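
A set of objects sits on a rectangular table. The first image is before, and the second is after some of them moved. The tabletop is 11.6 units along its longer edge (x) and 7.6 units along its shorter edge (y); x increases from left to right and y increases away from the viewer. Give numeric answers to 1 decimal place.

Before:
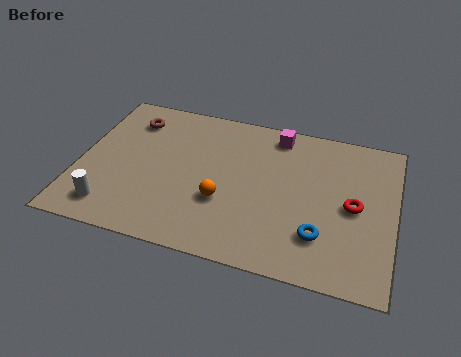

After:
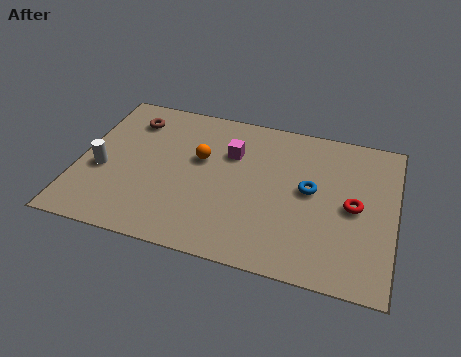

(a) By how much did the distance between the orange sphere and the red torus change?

+1.0

Before: roughly 4.8 units apart; after: 5.8. That's 1.0 units further apart.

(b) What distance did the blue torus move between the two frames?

2.2

From (9.0, 2.0) to (8.5, 4.1), the blue torus covered √(0.5² + 2.1²) ≈ 2.2 units.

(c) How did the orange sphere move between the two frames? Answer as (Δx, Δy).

(-1.0, 1.9)

The orange sphere was at about (5.4, 2.7) and moved to about (4.4, 4.6).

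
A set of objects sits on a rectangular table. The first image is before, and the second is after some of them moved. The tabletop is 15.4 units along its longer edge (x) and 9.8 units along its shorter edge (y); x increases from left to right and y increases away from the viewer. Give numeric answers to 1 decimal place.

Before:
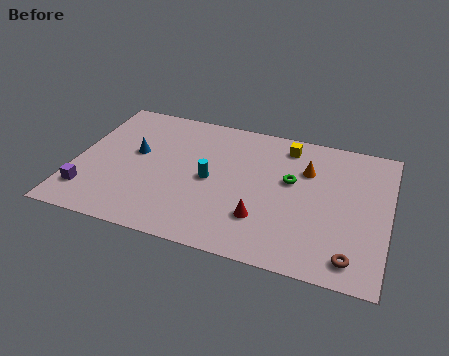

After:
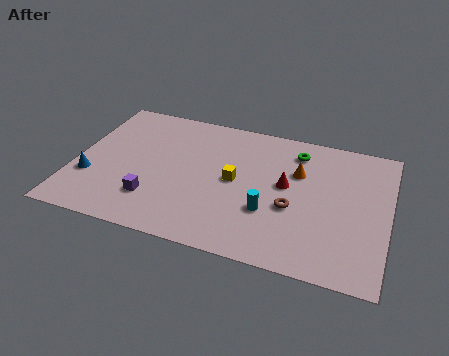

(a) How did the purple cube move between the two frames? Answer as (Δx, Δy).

(3.2, 0.4)

The purple cube started near (0.9, 2.1) and ended near (4.1, 2.5).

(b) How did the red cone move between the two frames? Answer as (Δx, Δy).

(1.0, 2.7)

From the two frames, the red cone sits at roughly (9.4, 2.7) before and (10.4, 5.4) after.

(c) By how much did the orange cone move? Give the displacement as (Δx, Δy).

(-0.4, -0.3)

The orange cone started near (11.3, 6.8) and ended near (10.9, 6.5).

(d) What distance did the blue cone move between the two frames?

3.1

From (2.9, 5.6) to (0.9, 3.2), the blue cone covered √(2.0² + 2.4²) ≈ 3.1 units.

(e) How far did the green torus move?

2.2

The green torus was near (10.6, 5.8) before and (10.7, 8.0) after, so it travelled √(0.1² + 2.2²) ≈ 2.2 units.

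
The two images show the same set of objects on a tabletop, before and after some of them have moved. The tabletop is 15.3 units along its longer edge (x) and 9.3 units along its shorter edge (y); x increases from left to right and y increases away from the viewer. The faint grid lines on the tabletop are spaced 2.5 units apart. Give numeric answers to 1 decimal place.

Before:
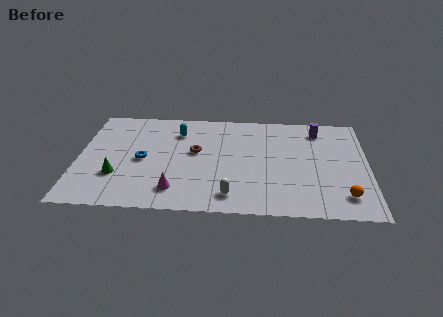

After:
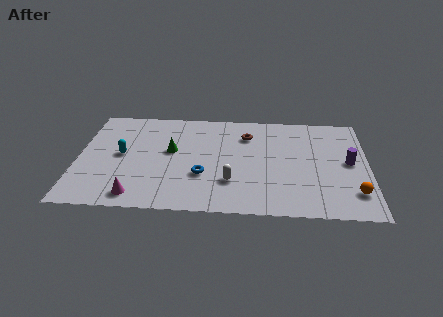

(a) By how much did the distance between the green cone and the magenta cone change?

+1.1

The distance was about 3.3 in the first image and 4.4 in the second, so they moved 1.1 units further apart.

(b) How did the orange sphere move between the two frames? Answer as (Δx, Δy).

(0.5, 0.3)

From the two frames, the orange sphere sits at roughly (14.0, 1.8) before and (14.5, 2.1) after.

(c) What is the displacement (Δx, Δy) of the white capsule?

(0.0, 1.2)

From the two frames, the white capsule sits at roughly (8.1, 1.5) before and (8.1, 2.7) after.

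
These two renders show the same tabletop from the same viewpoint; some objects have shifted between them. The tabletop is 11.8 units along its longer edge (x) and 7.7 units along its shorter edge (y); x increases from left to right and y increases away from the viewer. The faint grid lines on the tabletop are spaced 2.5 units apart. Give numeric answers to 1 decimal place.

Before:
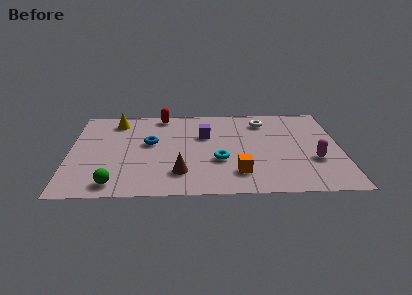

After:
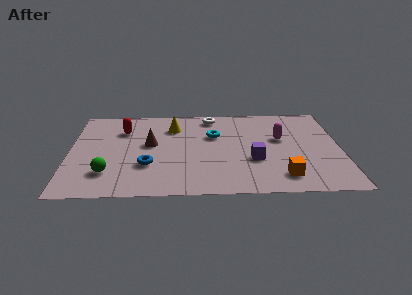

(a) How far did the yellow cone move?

2.6

The yellow cone moved from about (2.0, 6.4) to (4.5, 5.8), a distance of √(2.5² + 0.6²) ≈ 2.6.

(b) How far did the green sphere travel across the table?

0.9

The green sphere moved from about (2.0, 1.0) to (1.7, 1.9), a distance of √(0.3² + 0.9²) ≈ 0.9.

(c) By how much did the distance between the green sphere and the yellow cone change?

-0.6

Before: roughly 5.4 units apart; after: 4.8. That's 0.6 units closer together.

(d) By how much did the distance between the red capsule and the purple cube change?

+3.7

The distance was about 2.7 in the first image and 6.4 in the second, so they moved 3.7 units further apart.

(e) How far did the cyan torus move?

2.2

From (6.5, 2.8) to (6.3, 5.0), the cyan torus covered √(0.2² + 2.2²) ≈ 2.2 units.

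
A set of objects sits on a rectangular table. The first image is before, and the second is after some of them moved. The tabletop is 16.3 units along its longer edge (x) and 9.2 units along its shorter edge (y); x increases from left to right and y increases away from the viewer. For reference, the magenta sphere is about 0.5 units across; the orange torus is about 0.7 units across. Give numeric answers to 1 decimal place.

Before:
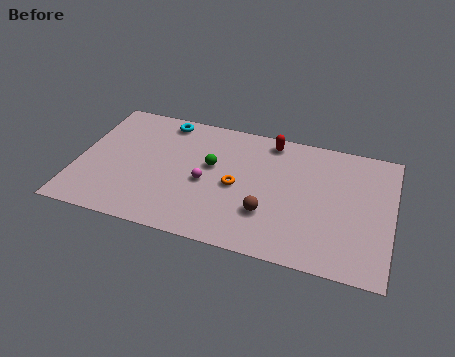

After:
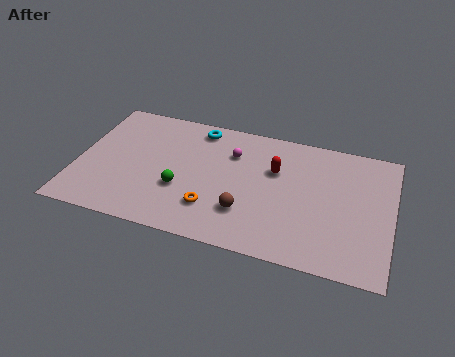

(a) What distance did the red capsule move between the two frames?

2.1

From (9.8, 8.1) to (10.2, 6.0), the red capsule covered √(0.4² + 2.1²) ≈ 2.1 units.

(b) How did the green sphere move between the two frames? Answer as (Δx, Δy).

(-1.4, -2.1)

The green sphere started near (6.9, 5.4) and ended near (5.5, 3.3).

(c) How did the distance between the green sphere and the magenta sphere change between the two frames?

+2.8

The distance was about 1.3 in the first image and 4.1 in the second, so they moved 2.8 units further apart.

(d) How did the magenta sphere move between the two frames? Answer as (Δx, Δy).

(1.2, 2.5)

The magenta sphere was at about (6.7, 4.1) and moved to about (7.9, 6.6).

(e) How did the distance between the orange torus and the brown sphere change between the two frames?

-0.6

Before: roughly 2.3 units apart; after: 1.7. That's 0.6 units closer together.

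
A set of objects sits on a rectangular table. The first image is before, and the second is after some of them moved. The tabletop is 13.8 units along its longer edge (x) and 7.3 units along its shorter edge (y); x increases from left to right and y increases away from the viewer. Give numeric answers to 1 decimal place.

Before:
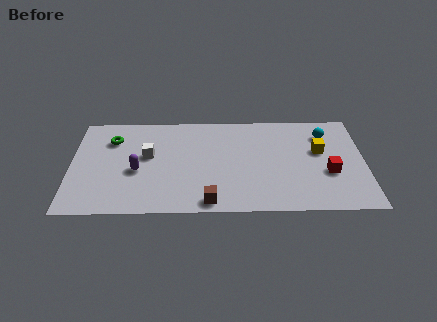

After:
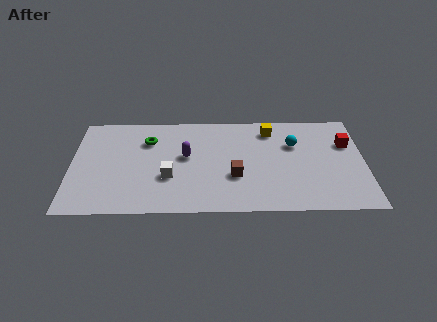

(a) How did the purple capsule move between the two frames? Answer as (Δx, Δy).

(2.3, 1.0)

The purple capsule was at about (3.1, 3.1) and moved to about (5.4, 4.1).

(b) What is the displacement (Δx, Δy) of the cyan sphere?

(-1.5, -0.7)

The cyan sphere started near (12.0, 5.6) and ended near (10.5, 4.9).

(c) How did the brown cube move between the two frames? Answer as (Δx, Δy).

(1.2, 1.8)

The brown cube started near (6.5, 0.8) and ended near (7.7, 2.6).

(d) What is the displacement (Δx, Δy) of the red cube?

(0.9, 2.1)

The red cube started near (12.1, 2.8) and ended near (13.0, 4.9).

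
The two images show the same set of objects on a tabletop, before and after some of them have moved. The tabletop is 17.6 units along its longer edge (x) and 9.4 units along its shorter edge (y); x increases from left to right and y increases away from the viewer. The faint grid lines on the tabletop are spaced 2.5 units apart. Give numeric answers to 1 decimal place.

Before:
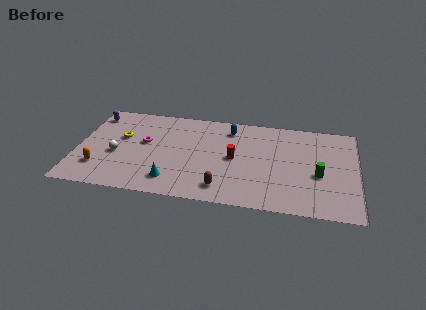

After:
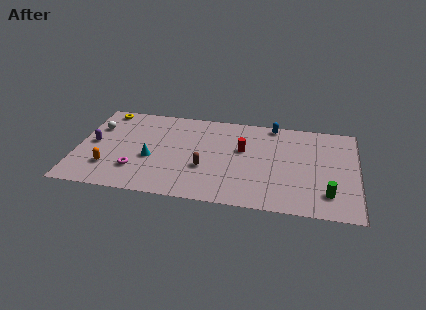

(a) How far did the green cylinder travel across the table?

1.9

The green cylinder was near (15.2, 3.9) before and (15.8, 2.1) after, so it travelled √(0.6² + 1.8²) ≈ 1.9 units.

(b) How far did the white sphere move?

3.0

The white sphere moved from about (2.5, 3.9) to (1.1, 6.5), a distance of √(1.4² + 2.6²) ≈ 3.0.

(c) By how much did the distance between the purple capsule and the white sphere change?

-2.6

The distance was about 4.3 in the first image and 1.7 in the second, so they moved 2.6 units closer together.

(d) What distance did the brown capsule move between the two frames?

2.2

The brown capsule was near (9.3, 1.6) before and (8.1, 3.4) after, so it travelled √(1.2² + 1.8²) ≈ 2.2 units.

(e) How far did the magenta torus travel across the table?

2.9

The magenta torus was near (4.2, 5.4) before and (3.8, 2.5) after, so it travelled √(0.4² + 2.9²) ≈ 2.9 units.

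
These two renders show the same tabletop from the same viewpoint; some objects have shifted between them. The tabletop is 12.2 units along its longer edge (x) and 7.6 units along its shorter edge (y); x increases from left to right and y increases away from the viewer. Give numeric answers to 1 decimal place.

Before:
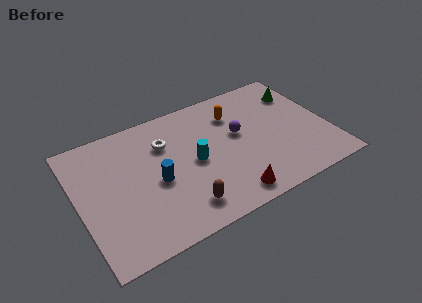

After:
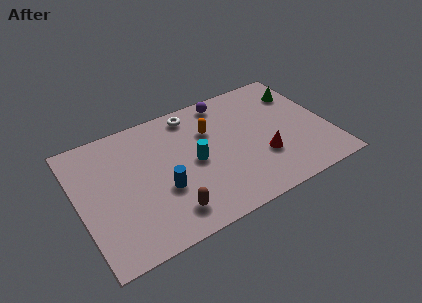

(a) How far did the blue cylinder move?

0.6

From (3.7, 3.4) to (3.9, 2.8), the blue cylinder covered √(0.2² + 0.6²) ≈ 0.6 units.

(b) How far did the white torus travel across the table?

1.9

The white torus was near (4.4, 5.4) before and (5.9, 6.6) after, so it travelled √(1.5² + 1.2²) ≈ 1.9 units.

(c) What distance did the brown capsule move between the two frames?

0.7

The brown capsule moved from about (4.7, 1.4) to (4.0, 1.4), a distance of √(0.7² + 0.0²) ≈ 0.7.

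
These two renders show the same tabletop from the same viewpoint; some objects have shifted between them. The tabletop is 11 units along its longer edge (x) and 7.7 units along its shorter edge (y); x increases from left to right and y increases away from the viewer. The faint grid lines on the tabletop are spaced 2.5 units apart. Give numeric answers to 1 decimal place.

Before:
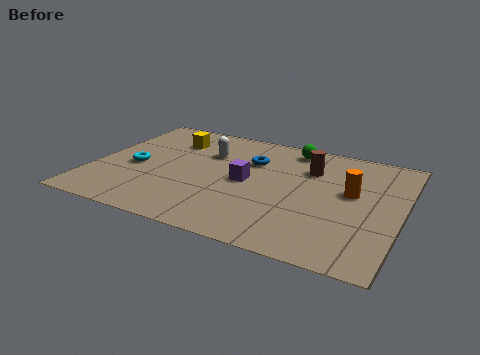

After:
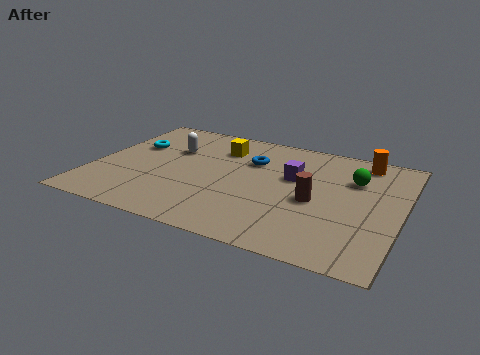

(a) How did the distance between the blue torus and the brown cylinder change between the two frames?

+1.0

The distance was about 2.1 in the first image and 3.1 in the second, so they moved 1.0 units further apart.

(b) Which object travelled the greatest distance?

the green sphere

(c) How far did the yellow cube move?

1.8

From (2.5, 5.8) to (4.3, 5.8), the yellow cube covered √(1.8² + 0.0²) ≈ 1.8 units.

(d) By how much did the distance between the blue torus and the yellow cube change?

-1.7

Before: roughly 3.0 units apart; after: 1.3. That's 1.7 units closer together.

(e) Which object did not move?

the blue torus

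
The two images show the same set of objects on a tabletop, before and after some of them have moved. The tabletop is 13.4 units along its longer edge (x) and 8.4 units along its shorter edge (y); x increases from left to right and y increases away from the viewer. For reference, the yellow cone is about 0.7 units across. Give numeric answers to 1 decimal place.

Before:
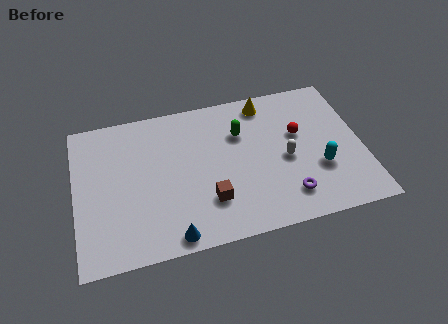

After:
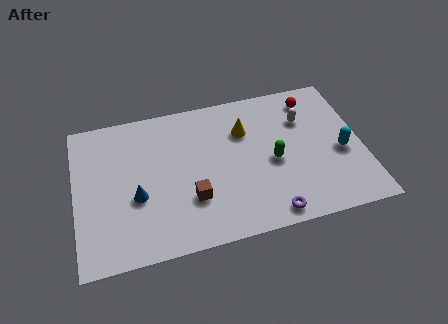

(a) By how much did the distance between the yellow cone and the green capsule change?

+0.4

The distance was about 2.0 in the first image and 2.4 in the second, so they moved 0.4 units further apart.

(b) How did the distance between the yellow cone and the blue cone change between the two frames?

-2.3

The distance was about 8.1 in the first image and 5.8 in the second, so they moved 2.3 units closer together.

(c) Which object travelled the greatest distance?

the blue cone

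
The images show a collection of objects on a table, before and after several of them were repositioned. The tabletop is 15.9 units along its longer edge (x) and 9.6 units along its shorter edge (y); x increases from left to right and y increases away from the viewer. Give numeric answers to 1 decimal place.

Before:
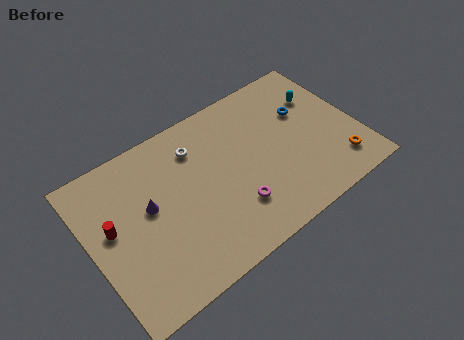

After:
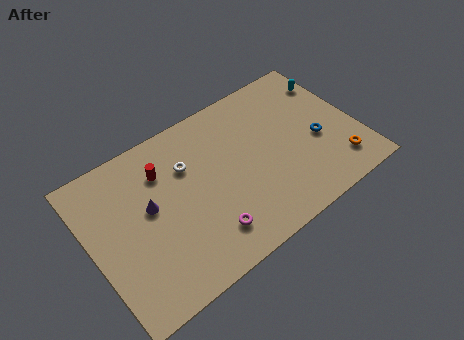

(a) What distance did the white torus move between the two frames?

1.1

The white torus moved from about (6.7, 7.4) to (6.0, 6.6), a distance of √(0.7² + 0.8²) ≈ 1.1.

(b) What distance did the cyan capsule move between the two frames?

1.1

The cyan capsule moved from about (14.2, 6.7) to (15.1, 7.4), a distance of √(0.9² + 0.7²) ≈ 1.1.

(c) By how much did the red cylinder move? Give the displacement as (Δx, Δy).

(3.3, 1.7)

From the two frames, the red cylinder sits at roughly (1.3, 5.4) before and (4.6, 7.1) after.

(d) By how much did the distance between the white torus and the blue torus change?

+1.4

The distance was about 6.5 in the first image and 7.9 in the second, so they moved 1.4 units further apart.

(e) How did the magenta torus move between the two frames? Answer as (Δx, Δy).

(-1.8, -0.6)

From the two frames, the magenta torus sits at roughly (8.1, 2.6) before and (6.3, 2.0) after.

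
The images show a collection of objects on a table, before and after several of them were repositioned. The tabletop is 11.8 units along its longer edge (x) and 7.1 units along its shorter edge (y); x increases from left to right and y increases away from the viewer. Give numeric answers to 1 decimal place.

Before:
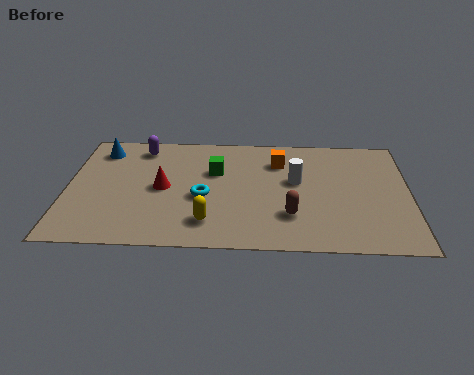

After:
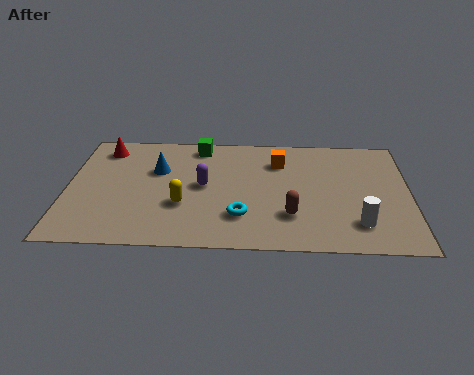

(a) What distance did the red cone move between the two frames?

3.2

The red cone moved from about (3.3, 3.5) to (1.2, 5.9), a distance of √(2.1² + 2.4²) ≈ 3.2.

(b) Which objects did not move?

the orange cube and the brown capsule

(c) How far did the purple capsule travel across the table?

3.2

The purple capsule was near (2.5, 6.0) before and (4.7, 3.7) after, so it travelled √(2.2² + 2.3²) ≈ 3.2 units.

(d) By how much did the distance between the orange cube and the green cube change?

+0.6

They were about 2.3 units apart before and 2.9 after — 0.6 units further apart.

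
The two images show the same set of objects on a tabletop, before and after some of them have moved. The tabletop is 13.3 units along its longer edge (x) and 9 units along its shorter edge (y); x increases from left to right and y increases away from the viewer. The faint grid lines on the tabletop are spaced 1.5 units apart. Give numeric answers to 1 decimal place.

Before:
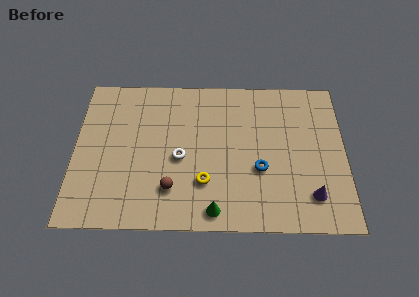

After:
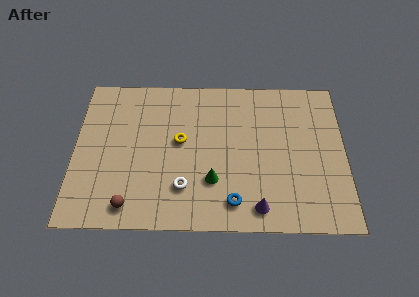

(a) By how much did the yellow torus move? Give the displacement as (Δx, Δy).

(-1.2, 2.4)

The yellow torus was at about (6.4, 2.6) and moved to about (5.2, 5.0).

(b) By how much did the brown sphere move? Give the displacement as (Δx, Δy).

(-2.0, -1.0)

The brown sphere was at about (4.8, 2.2) and moved to about (2.8, 1.2).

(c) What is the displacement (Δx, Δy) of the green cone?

(-0.1, 1.7)

From the two frames, the green cone sits at roughly (6.9, 1.0) before and (6.8, 2.7) after.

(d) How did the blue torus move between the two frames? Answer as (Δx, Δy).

(-1.3, -1.9)

The blue torus started near (9.1, 3.4) and ended near (7.8, 1.5).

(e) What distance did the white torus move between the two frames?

1.7

The white torus was near (5.2, 4.0) before and (5.4, 2.3) after, so it travelled √(0.2² + 1.7²) ≈ 1.7 units.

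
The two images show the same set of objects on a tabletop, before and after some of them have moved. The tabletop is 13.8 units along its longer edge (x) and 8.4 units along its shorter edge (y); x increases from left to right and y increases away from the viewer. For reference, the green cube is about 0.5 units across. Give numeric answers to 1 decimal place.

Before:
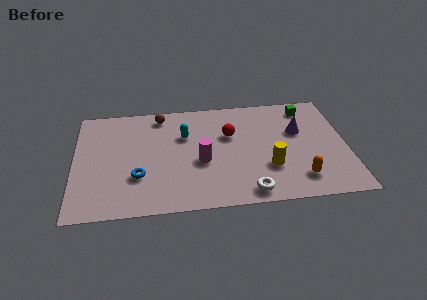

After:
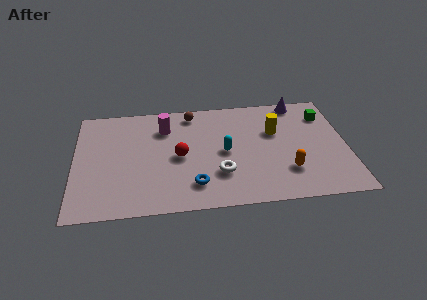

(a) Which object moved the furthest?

the magenta cylinder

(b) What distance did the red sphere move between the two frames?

3.0

The red sphere moved from about (7.9, 5.4) to (5.3, 4.0), a distance of √(2.6² + 1.4²) ≈ 3.0.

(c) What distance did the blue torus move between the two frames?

2.9

The blue torus was near (3.2, 2.7) before and (6.0, 1.8) after, so it travelled √(2.8² + 0.9²) ≈ 2.9 units.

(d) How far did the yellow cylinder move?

2.7

The yellow cylinder moved from about (9.8, 2.7) to (10.2, 5.4), a distance of √(0.4² + 2.7²) ≈ 2.7.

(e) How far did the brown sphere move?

1.6

The brown sphere moved from about (4.4, 7.3) to (6.0, 7.3), a distance of √(1.6² + 0.0²) ≈ 1.6.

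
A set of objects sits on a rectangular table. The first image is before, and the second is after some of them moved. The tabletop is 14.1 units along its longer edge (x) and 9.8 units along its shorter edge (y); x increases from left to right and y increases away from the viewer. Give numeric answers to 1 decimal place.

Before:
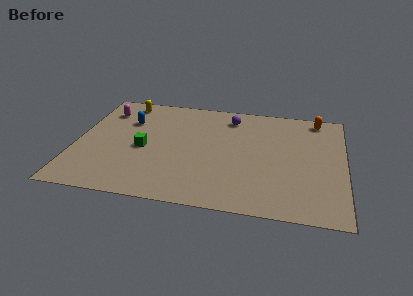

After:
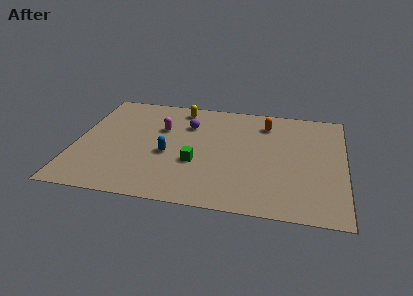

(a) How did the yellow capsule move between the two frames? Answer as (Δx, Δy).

(3.0, -0.1)

From the two frames, the yellow capsule sits at roughly (2.3, 8.6) before and (5.3, 8.5) after.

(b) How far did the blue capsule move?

3.5

The blue capsule moved from about (2.6, 6.8) to (4.9, 4.1), a distance of √(2.3² + 2.7²) ≈ 3.5.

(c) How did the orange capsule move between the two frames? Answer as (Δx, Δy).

(-2.7, -0.9)

The orange capsule was at about (12.6, 8.7) and moved to about (9.9, 7.8).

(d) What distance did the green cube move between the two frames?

2.9

The green cube was near (3.6, 4.4) before and (6.4, 3.6) after, so it travelled √(2.8² + 0.8²) ≈ 2.9 units.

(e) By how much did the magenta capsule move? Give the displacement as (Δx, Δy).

(3.1, -1.2)

The magenta capsule was at about (1.3, 7.6) and moved to about (4.4, 6.4).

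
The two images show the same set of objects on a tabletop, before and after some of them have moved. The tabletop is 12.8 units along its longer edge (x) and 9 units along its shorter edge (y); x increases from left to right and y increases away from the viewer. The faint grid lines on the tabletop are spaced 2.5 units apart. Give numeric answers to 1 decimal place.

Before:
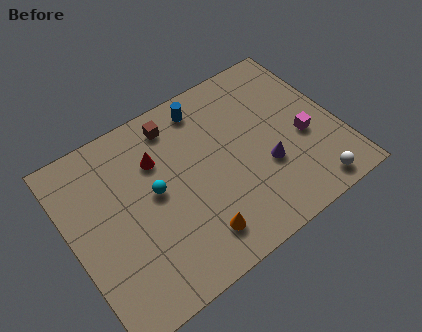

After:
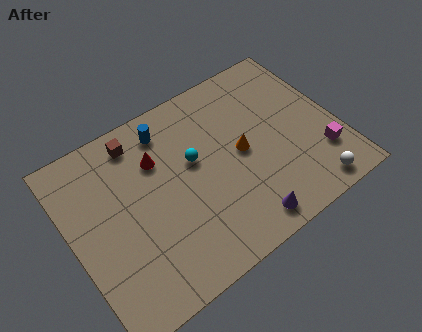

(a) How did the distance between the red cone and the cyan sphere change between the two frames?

+0.3

The distance was about 1.6 in the first image and 1.9 in the second, so they moved 0.3 units further apart.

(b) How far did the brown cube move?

1.8

From (5.5, 7.6) to (3.7, 7.7), the brown cube covered √(1.8² + 0.1²) ≈ 1.8 units.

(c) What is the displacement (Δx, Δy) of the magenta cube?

(0.6, -1.3)

From the two frames, the magenta cube sits at roughly (11.1, 3.7) before and (11.7, 2.4) after.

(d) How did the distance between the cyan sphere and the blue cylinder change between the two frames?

-1.8

Before: roughly 4.2 units apart; after: 2.4. That's 1.8 units closer together.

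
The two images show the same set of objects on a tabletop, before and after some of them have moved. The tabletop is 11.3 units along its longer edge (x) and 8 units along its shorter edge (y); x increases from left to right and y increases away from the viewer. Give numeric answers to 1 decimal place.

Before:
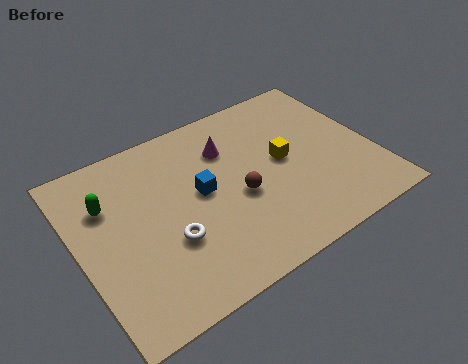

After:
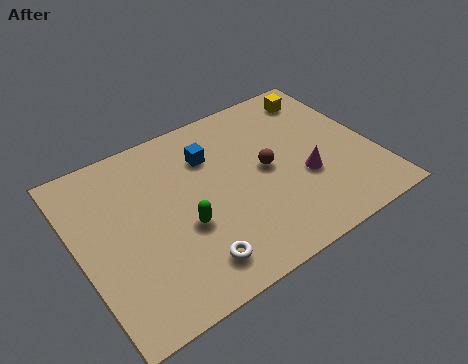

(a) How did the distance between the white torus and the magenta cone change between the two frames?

+0.9

They were about 4.1 units apart before and 5.0 after — 0.9 units further apart.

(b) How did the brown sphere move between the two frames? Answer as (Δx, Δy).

(1.2, 0.7)

The brown sphere was at about (6.0, 3.4) and moved to about (7.2, 4.1).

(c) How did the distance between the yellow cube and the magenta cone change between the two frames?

+1.5

They were about 2.5 units apart before and 4.0 after — 1.5 units further apart.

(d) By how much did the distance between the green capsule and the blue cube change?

-0.5

They were about 3.6 units apart before and 3.1 after — 0.5 units closer together.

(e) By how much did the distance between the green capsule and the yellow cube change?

+0.4

The distance was about 6.7 in the first image and 7.1 in the second, so they moved 0.4 units further apart.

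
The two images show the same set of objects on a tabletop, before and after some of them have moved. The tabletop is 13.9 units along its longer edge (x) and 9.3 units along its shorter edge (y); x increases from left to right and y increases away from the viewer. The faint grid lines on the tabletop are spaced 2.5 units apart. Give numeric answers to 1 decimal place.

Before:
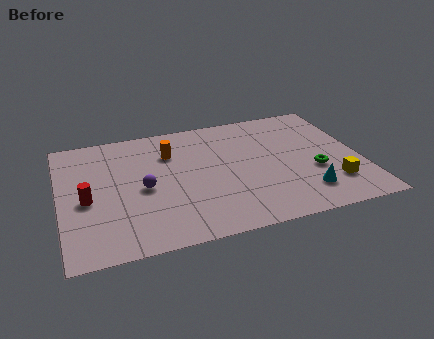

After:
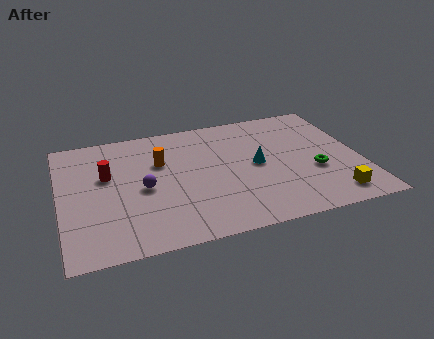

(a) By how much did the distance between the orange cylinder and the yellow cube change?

+0.5

Before: roughly 8.4 units apart; after: 8.9. That's 0.5 units further apart.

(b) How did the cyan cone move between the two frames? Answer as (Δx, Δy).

(-2.0, 2.7)

The cyan cone started near (11.1, 2.0) and ended near (9.1, 4.7).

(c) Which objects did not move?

the green torus and the purple sphere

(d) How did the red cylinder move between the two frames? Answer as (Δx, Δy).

(1.0, 1.6)

The red cylinder was at about (1.2, 4.1) and moved to about (2.2, 5.7).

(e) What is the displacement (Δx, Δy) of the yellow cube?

(-0.1, -0.9)

The yellow cube started near (12.4, 2.3) and ended near (12.3, 1.4).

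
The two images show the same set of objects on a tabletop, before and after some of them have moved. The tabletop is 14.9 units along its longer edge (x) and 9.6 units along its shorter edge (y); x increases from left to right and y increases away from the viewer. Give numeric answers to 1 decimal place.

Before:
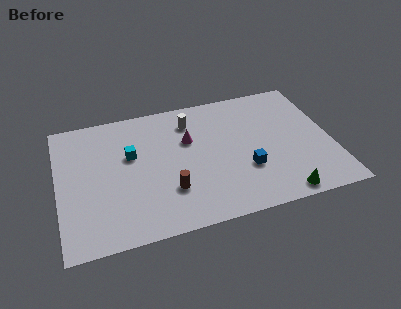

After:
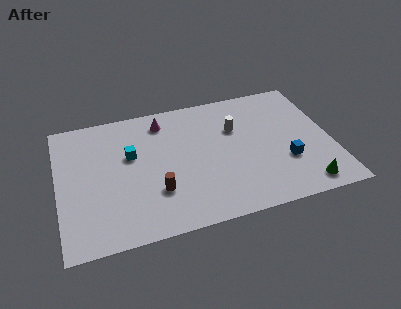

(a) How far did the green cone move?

1.3

From (11.8, 0.9) to (13.1, 1.2), the green cone covered √(1.3² + 0.3²) ≈ 1.3 units.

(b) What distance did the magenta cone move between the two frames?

2.2

The magenta cone was near (7.2, 6.2) before and (5.9, 8.0) after, so it travelled √(1.3² + 1.8²) ≈ 2.2 units.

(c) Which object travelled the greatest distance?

the white cylinder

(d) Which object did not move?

the cyan cube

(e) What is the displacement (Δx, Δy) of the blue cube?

(2.2, 0.0)

The blue cube was at about (10.1, 3.2) and moved to about (12.3, 3.2).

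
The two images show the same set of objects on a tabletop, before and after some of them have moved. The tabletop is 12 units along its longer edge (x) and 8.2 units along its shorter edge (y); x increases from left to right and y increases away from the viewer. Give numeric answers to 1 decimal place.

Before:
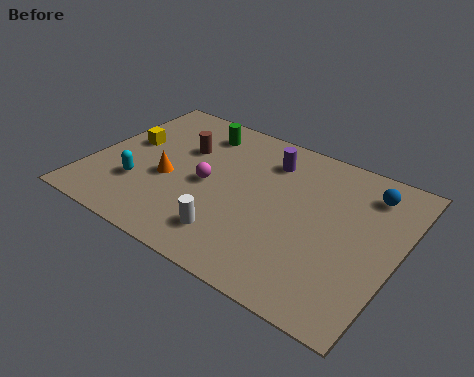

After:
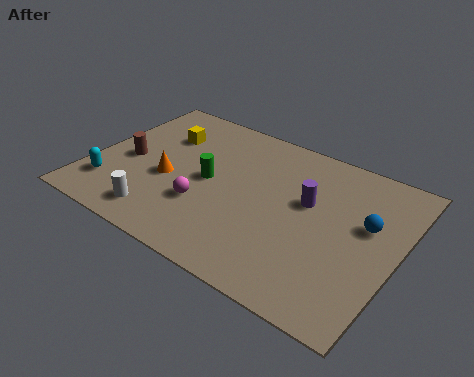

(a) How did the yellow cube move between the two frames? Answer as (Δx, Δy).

(1.2, 1.1)

The yellow cube was at about (1.2, 4.7) and moved to about (2.4, 5.8).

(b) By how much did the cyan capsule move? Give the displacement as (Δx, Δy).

(-1.1, -0.6)

From the two frames, the cyan capsule sits at roughly (2.1, 2.5) before and (1.0, 1.9) after.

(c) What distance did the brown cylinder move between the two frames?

2.5

From (3.3, 5.4) to (1.4, 3.7), the brown cylinder covered √(1.9² + 1.7²) ≈ 2.5 units.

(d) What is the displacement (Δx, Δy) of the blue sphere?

(0.2, -1.7)

The blue sphere was at about (10.5, 6.6) and moved to about (10.7, 4.9).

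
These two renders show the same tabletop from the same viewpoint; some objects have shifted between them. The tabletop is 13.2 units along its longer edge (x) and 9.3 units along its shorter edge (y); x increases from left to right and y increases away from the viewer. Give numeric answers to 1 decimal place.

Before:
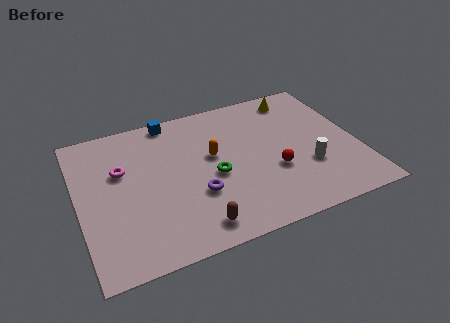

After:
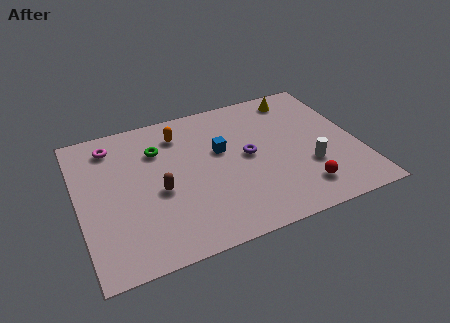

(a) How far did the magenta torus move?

1.8

The magenta torus was near (2.1, 5.9) before and (1.8, 7.7) after, so it travelled √(0.3² + 1.8²) ≈ 1.8 units.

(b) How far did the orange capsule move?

2.4

The orange capsule was near (6.4, 5.4) before and (5.0, 7.4) after, so it travelled √(1.4² + 2.0²) ≈ 2.4 units.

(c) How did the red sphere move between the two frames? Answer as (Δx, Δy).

(1.1, -1.6)

The red sphere was at about (9.1, 3.4) and moved to about (10.2, 1.8).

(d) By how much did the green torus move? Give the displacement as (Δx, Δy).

(-2.4, 2.6)

From the two frames, the green torus sits at roughly (6.3, 4.1) before and (3.9, 6.7) after.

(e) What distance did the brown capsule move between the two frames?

3.0

The brown capsule moved from about (5.1, 1.3) to (3.7, 4.0), a distance of √(1.4² + 2.7²) ≈ 3.0.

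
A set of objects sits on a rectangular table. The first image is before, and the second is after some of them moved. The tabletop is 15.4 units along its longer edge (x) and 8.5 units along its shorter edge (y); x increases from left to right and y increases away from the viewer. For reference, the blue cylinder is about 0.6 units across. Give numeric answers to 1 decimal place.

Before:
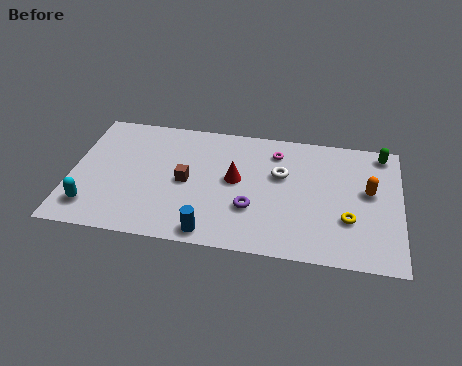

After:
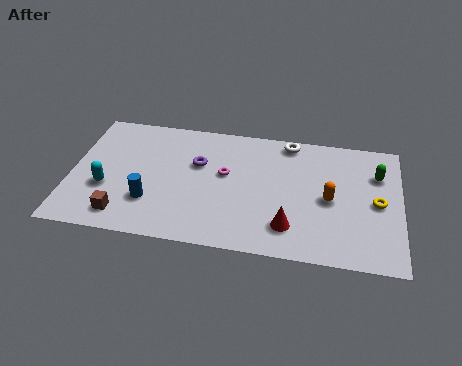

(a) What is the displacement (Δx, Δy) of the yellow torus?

(1.3, 1.3)

The yellow torus started near (13.0, 2.8) and ended near (14.3, 4.1).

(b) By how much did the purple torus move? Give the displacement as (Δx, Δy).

(-2.6, 2.6)

The purple torus was at about (8.5, 2.8) and moved to about (5.9, 5.4).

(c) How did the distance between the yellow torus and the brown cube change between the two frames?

+4.3

Before: roughly 7.7 units apart; after: 12.0. That's 4.3 units further apart.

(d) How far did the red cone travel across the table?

3.7

The red cone moved from about (7.7, 4.6) to (10.3, 1.9), a distance of √(2.6² + 2.7²) ≈ 3.7.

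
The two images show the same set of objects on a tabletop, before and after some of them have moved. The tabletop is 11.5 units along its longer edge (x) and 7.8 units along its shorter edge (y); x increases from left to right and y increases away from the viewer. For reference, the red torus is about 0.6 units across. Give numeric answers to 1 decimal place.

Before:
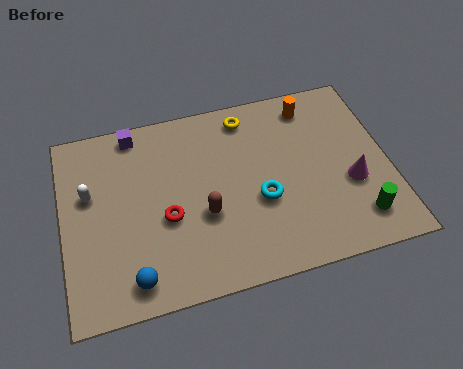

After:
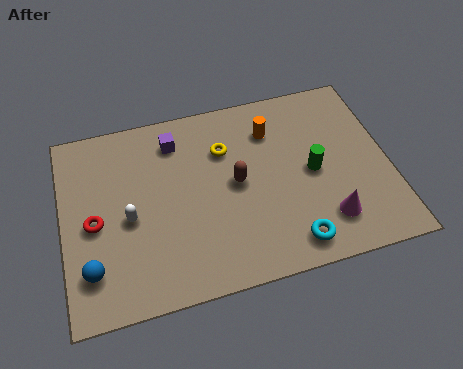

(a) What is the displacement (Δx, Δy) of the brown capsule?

(1.2, 1.0)

The brown capsule started near (4.9, 3.0) and ended near (6.1, 4.0).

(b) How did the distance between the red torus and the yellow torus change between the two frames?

+0.4

The distance was about 4.7 in the first image and 5.1 in the second, so they moved 0.4 units further apart.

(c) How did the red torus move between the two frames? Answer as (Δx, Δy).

(-2.5, 0.4)

The red torus started near (3.6, 3.2) and ended near (1.1, 3.6).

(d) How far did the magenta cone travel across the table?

1.6

The magenta cone moved from about (10.1, 3.0) to (9.1, 1.7), a distance of √(1.0² + 1.3²) ≈ 1.6.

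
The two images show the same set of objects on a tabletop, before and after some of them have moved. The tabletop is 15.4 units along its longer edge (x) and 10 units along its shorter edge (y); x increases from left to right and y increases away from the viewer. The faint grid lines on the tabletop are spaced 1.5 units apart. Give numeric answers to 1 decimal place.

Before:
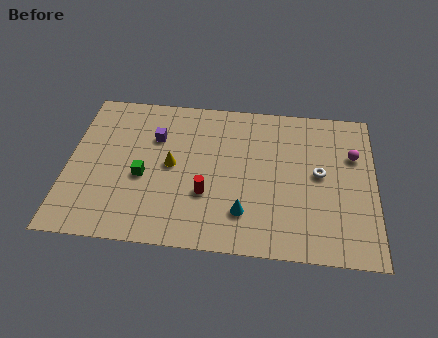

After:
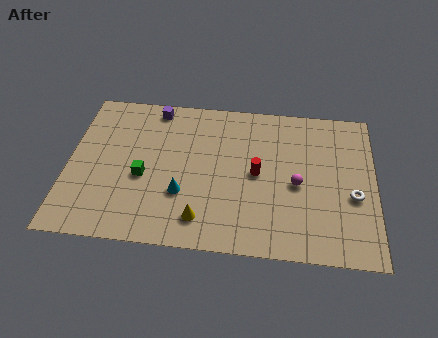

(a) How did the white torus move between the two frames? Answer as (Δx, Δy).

(1.7, -1.3)

The white torus started near (12.6, 5.3) and ended near (14.3, 4.0).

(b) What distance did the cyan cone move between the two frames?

3.2

From (8.9, 2.4) to (5.8, 3.3), the cyan cone covered √(3.1² + 0.9²) ≈ 3.2 units.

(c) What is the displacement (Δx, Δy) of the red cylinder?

(2.5, 1.6)

The red cylinder started near (7.0, 3.4) and ended near (9.5, 5.0).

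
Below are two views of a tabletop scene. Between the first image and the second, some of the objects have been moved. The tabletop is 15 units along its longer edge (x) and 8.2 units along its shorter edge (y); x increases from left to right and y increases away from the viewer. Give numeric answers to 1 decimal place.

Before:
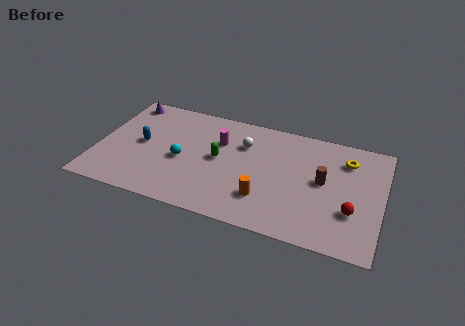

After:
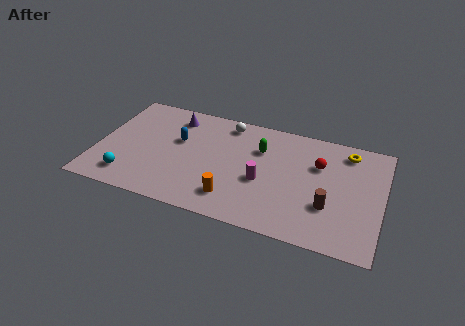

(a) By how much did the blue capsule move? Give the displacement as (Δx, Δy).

(1.9, 0.8)

From the two frames, the blue capsule sits at roughly (2.3, 4.2) before and (4.2, 5.0) after.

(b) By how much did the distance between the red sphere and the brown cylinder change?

+0.6

Before: roughly 2.3 units apart; after: 2.9. That's 0.6 units further apart.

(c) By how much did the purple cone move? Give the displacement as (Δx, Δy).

(2.7, -0.5)

The purple cone started near (1.1, 7.2) and ended near (3.8, 6.7).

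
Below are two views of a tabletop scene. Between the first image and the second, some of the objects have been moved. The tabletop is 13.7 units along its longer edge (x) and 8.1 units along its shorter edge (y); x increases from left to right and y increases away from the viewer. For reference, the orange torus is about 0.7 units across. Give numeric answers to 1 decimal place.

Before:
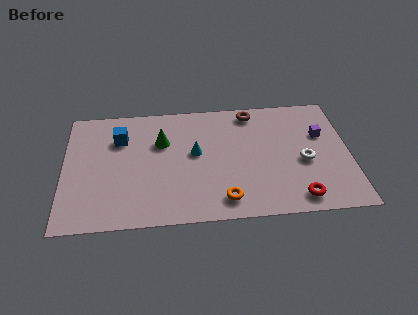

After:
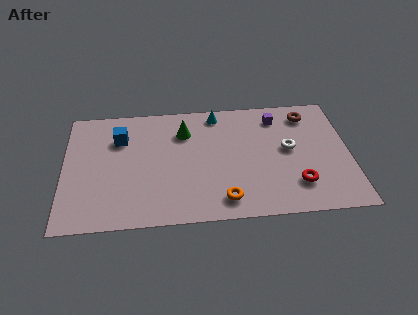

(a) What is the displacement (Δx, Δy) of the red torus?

(0.0, 0.9)

From the two frames, the red torus sits at roughly (11.1, 1.1) before and (11.1, 2.0) after.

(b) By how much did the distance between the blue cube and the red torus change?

-0.4

The distance was about 9.6 in the first image and 9.2 in the second, so they moved 0.4 units closer together.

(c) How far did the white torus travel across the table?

1.1

The white torus was near (11.5, 3.5) before and (10.8, 4.4) after, so it travelled √(0.7² + 0.9²) ≈ 1.1 units.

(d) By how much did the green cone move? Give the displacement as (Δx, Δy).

(1.1, 0.6)

The green cone was at about (4.7, 5.4) and moved to about (5.8, 6.0).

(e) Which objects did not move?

the orange torus and the blue cube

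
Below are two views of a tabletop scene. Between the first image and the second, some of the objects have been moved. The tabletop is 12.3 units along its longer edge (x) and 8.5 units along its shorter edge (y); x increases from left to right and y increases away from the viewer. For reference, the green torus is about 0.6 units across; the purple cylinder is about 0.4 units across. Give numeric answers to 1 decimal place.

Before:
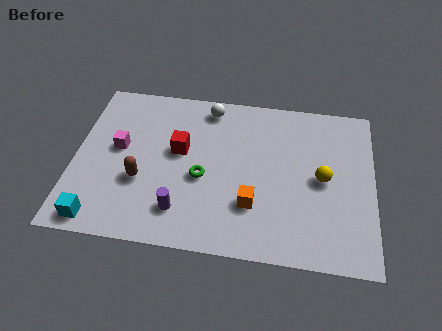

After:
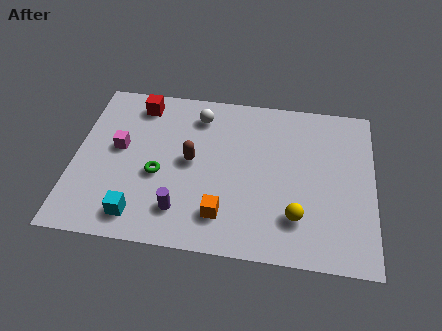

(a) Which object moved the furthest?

the red cube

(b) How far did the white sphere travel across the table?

0.6

From (5.4, 7.4) to (5.0, 6.9), the white sphere covered √(0.4² + 0.5²) ≈ 0.6 units.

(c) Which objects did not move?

the magenta cube and the purple cylinder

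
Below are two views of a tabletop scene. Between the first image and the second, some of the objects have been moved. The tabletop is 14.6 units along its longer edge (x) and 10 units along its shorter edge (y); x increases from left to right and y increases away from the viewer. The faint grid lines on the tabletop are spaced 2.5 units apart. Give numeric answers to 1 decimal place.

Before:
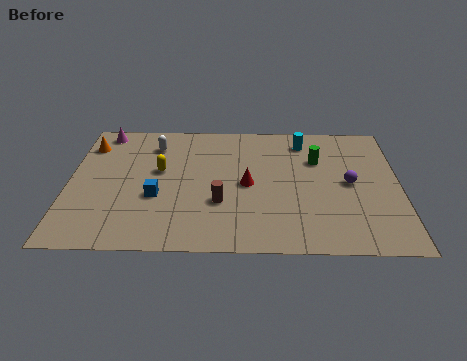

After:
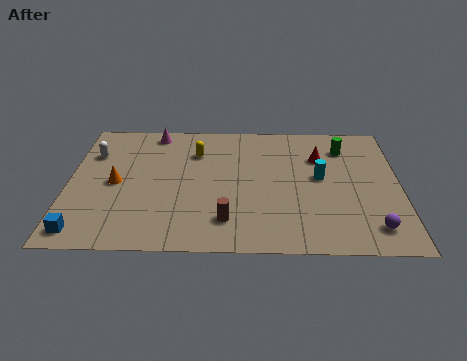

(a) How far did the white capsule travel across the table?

2.8

From (3.7, 7.9) to (1.0, 7.1), the white capsule covered √(2.7² + 0.8²) ≈ 2.8 units.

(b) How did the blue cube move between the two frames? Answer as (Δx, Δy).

(-3.1, -2.6)

The blue cube started near (3.9, 3.8) and ended near (0.8, 1.2).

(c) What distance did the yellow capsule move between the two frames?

2.2

From (4.0, 5.8) to (5.6, 7.3), the yellow capsule covered √(1.6² + 1.5²) ≈ 2.2 units.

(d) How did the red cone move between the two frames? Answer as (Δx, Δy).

(3.2, 2.2)

The red cone was at about (7.9, 4.8) and moved to about (11.1, 7.0).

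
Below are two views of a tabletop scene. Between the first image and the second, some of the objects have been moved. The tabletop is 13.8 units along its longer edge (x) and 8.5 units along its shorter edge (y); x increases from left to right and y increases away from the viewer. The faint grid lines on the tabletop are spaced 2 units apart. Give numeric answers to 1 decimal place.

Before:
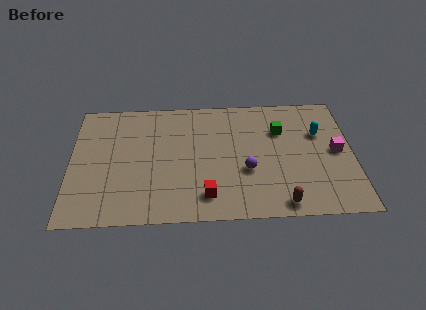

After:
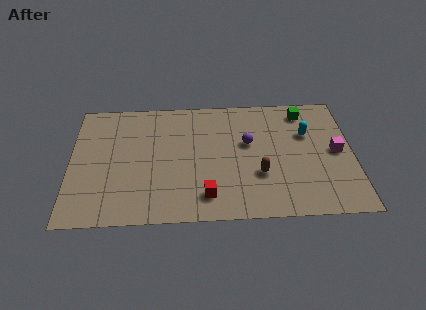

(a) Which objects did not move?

the red cube and the magenta cube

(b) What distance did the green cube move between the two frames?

1.8

From (10.3, 5.9) to (11.5, 7.2), the green cube covered √(1.2² + 1.3²) ≈ 1.8 units.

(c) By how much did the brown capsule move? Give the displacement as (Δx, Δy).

(-1.0, 2.0)

From the two frames, the brown capsule sits at roughly (10.2, 0.9) before and (9.2, 2.9) after.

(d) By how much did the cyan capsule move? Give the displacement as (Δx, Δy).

(-0.6, 0.0)

The cyan capsule was at about (12.2, 5.6) and moved to about (11.6, 5.6).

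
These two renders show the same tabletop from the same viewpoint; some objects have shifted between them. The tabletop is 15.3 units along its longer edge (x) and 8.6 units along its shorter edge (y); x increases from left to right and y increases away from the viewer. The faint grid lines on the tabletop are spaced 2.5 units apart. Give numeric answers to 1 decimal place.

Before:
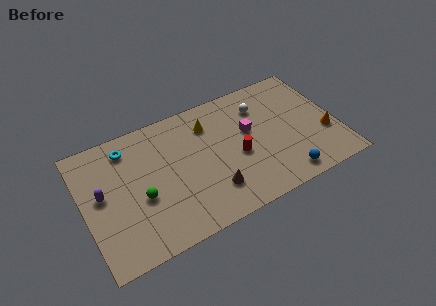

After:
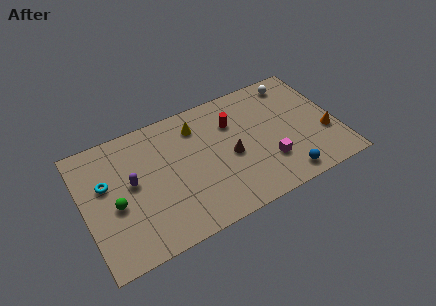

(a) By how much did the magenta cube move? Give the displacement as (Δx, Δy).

(0.8, -2.6)

From the two frames, the magenta cube sits at roughly (10.1, 5.1) before and (10.9, 2.5) after.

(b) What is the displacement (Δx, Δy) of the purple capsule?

(1.8, 0.0)

The purple capsule started near (1.1, 4.7) and ended near (2.9, 4.7).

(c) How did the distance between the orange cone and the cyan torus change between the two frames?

+1.0

Before: roughly 12.3 units apart; after: 13.3. That's 1.0 units further apart.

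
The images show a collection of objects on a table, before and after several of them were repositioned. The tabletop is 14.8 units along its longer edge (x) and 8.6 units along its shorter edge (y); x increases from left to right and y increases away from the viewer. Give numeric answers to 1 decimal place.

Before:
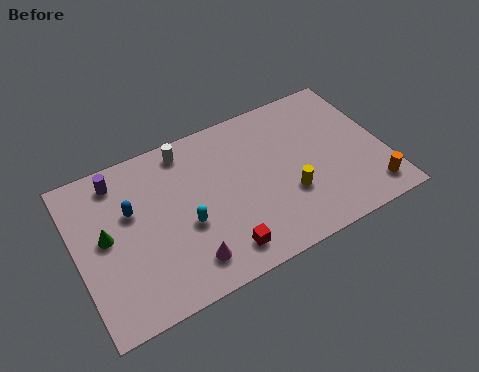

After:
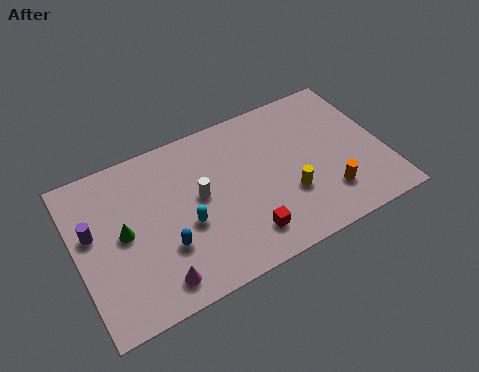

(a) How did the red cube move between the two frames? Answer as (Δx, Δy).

(1.2, 0.3)

The red cube was at about (6.5, 1.4) and moved to about (7.7, 1.7).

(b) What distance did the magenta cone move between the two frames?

1.5

From (4.9, 1.6) to (3.4, 1.3), the magenta cone covered √(1.5² + 0.3²) ≈ 1.5 units.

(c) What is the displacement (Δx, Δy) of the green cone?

(0.8, -0.2)

The green cone started near (1.4, 4.6) and ended near (2.2, 4.4).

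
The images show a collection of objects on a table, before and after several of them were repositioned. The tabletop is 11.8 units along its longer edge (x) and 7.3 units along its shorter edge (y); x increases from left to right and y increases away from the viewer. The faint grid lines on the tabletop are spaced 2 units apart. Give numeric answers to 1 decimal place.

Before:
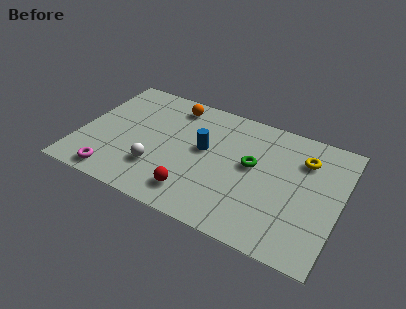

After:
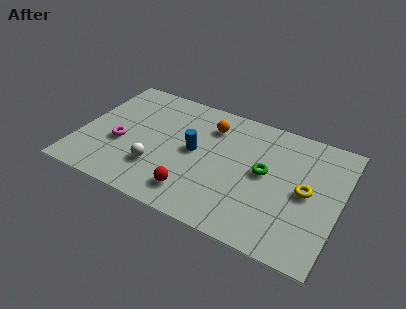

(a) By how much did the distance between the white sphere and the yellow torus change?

-0.3

Before: roughly 7.1 units apart; after: 6.8. That's 0.3 units closer together.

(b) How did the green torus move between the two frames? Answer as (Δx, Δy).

(0.6, -0.2)

From the two frames, the green torus sits at roughly (7.8, 4.1) before and (8.4, 3.9) after.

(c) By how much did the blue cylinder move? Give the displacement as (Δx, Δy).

(-0.4, -0.3)

The blue cylinder started near (5.6, 4.1) and ended near (5.2, 3.8).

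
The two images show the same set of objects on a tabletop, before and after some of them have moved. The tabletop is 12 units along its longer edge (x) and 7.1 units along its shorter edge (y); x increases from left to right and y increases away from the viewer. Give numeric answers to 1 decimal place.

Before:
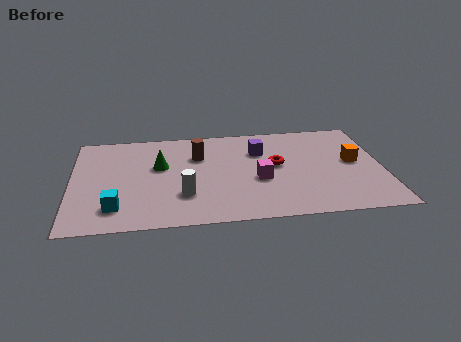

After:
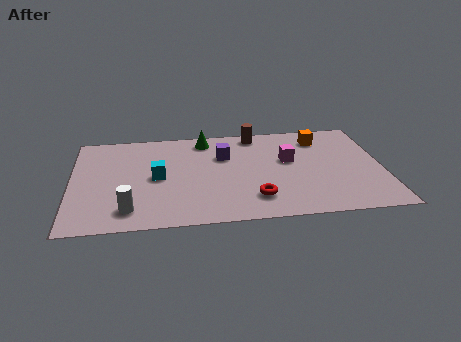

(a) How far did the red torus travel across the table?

2.5

From (7.9, 3.9) to (7.0, 1.6), the red torus covered √(0.9² + 2.3²) ≈ 2.5 units.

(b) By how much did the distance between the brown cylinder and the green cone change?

+0.4

The distance was about 1.6 in the first image and 2.0 in the second, so they moved 0.4 units further apart.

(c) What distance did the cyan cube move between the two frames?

2.6

The cyan cube moved from about (1.7, 1.5) to (3.3, 3.5), a distance of √(1.6² + 2.0²) ≈ 2.6.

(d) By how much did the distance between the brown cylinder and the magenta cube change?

-0.6

The distance was about 3.0 in the first image and 2.4 in the second, so they moved 0.6 units closer together.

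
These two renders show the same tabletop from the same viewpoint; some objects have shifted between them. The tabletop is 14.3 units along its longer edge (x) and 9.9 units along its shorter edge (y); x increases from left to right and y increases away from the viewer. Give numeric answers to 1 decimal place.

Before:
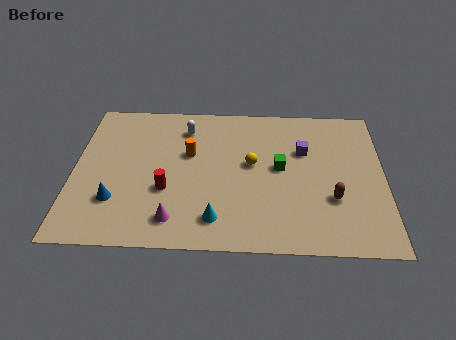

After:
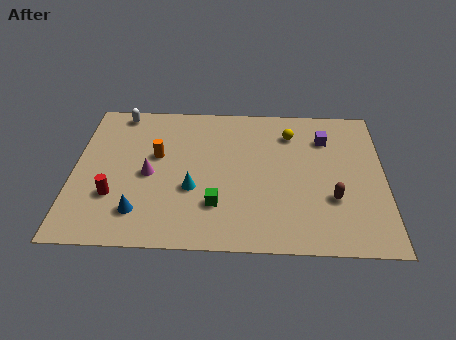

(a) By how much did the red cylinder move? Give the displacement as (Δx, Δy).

(-2.4, -0.5)

From the two frames, the red cylinder sits at roughly (4.3, 3.6) before and (1.9, 3.1) after.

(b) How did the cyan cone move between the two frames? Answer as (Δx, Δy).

(-1.1, 1.9)

The cyan cone was at about (6.6, 1.8) and moved to about (5.5, 3.7).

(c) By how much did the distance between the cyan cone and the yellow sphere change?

+2.0

They were about 4.0 units apart before and 6.0 after — 2.0 units further apart.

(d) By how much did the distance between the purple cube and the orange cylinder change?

+2.6

Before: roughly 5.3 units apart; after: 7.9. That's 2.6 units further apart.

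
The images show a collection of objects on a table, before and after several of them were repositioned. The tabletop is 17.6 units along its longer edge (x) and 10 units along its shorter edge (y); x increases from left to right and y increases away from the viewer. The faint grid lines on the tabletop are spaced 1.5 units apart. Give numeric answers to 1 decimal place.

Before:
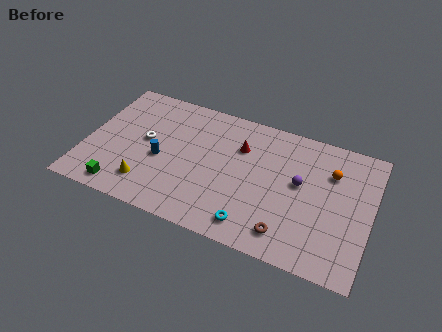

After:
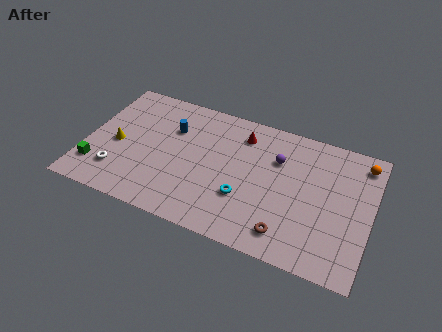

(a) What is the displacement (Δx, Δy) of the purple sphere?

(-1.5, 1.3)

From the two frames, the purple sphere sits at roughly (13.2, 5.6) before and (11.7, 6.9) after.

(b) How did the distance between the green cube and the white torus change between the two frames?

-3.0

They were about 4.3 units apart before and 1.3 after — 3.0 units closer together.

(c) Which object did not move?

the brown torus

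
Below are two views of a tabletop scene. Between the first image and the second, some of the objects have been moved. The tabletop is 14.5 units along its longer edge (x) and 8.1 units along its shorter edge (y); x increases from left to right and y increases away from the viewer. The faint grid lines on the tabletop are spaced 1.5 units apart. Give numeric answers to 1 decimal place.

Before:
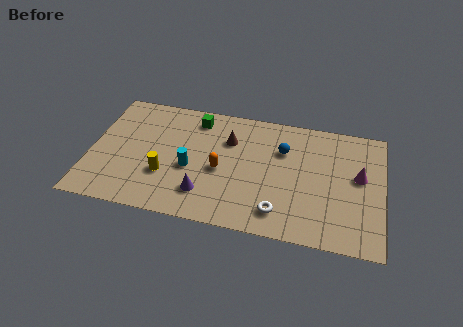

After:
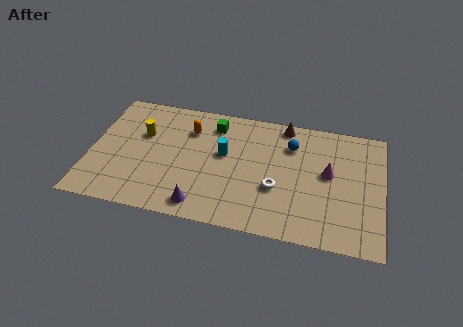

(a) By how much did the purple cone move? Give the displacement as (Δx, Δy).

(-0.1, -0.8)

The purple cone was at about (5.8, 1.9) and moved to about (5.7, 1.1).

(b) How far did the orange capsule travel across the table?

2.9

The orange capsule moved from about (6.5, 3.6) to (4.8, 6.0), a distance of √(1.7² + 2.4²) ≈ 2.9.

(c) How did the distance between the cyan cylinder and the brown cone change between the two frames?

+1.0

They were about 2.9 units apart before and 3.9 after — 1.0 units further apart.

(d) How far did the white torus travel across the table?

1.5

The white torus moved from about (9.5, 1.5) to (9.3, 3.0), a distance of √(0.2² + 1.5²) ≈ 1.5.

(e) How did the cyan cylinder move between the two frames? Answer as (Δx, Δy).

(1.6, 1.3)

The cyan cylinder started near (5.0, 3.4) and ended near (6.6, 4.7).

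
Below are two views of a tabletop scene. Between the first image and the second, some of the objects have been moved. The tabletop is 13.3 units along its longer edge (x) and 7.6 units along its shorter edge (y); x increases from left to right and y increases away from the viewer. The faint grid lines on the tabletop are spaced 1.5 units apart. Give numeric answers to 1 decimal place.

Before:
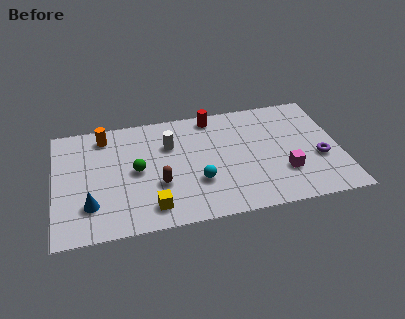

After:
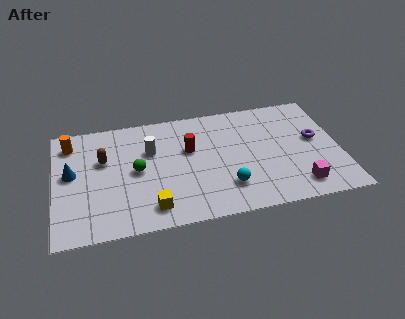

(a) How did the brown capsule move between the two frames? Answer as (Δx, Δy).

(-2.5, 2.1)

The brown capsule started near (4.8, 2.7) and ended near (2.3, 4.8).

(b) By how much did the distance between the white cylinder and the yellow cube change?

-0.3

The distance was about 4.0 in the first image and 3.7 in the second, so they moved 0.3 units closer together.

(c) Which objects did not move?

the green sphere and the yellow cube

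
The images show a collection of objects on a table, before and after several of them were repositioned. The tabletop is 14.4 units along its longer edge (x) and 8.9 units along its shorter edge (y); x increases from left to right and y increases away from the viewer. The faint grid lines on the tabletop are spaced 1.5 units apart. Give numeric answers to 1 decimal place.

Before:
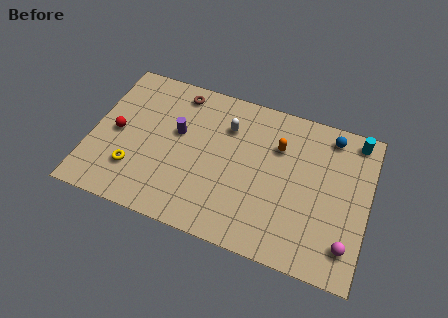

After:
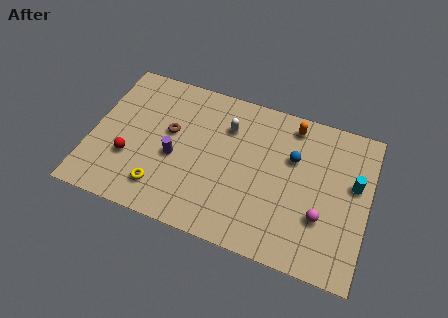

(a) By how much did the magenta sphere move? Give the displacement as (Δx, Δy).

(-1.4, 1.1)

The magenta sphere started near (13.5, 1.8) and ended near (12.1, 2.9).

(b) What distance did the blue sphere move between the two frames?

2.6

The blue sphere was near (12.2, 7.7) before and (10.4, 5.8) after, so it travelled √(1.8² + 1.9²) ≈ 2.6 units.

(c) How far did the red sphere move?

1.5

From (1.3, 4.3) to (2.1, 3.0), the red sphere covered √(0.8² + 1.3²) ≈ 1.5 units.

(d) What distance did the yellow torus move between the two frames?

1.6

From (2.4, 2.4) to (3.9, 1.8), the yellow torus covered √(1.5² + 0.6²) ≈ 1.6 units.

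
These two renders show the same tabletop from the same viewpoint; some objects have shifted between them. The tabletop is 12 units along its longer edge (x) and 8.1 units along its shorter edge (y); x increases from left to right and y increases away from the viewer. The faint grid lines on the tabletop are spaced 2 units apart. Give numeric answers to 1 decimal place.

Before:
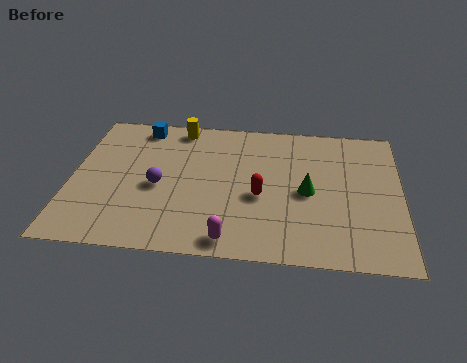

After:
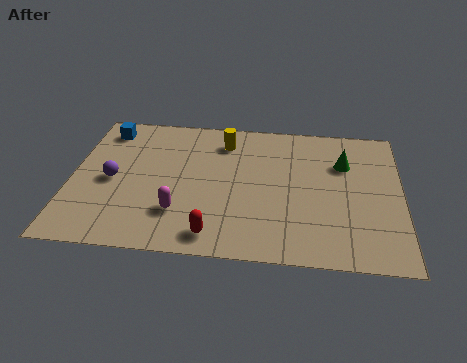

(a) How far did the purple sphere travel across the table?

1.7

The purple sphere was near (3.2, 3.6) before and (1.5, 3.8) after, so it travelled √(1.7² + 0.2²) ≈ 1.7 units.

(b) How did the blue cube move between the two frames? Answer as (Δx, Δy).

(-1.3, -0.3)

The blue cube started near (2.4, 7.1) and ended near (1.1, 6.8).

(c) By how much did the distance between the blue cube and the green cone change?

+1.9

They were about 7.0 units apart before and 8.9 after — 1.9 units further apart.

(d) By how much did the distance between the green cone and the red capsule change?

+4.7

They were about 1.7 units apart before and 6.4 after — 4.7 units further apart.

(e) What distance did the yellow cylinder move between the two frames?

1.8

The yellow cylinder was near (3.8, 7.2) before and (5.5, 6.5) after, so it travelled √(1.7² + 0.7²) ≈ 1.8 units.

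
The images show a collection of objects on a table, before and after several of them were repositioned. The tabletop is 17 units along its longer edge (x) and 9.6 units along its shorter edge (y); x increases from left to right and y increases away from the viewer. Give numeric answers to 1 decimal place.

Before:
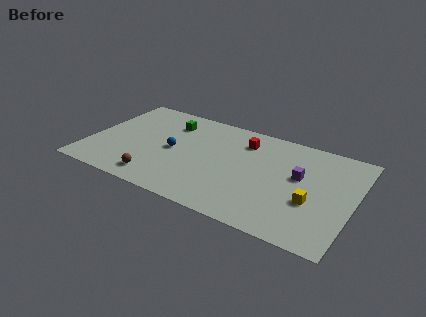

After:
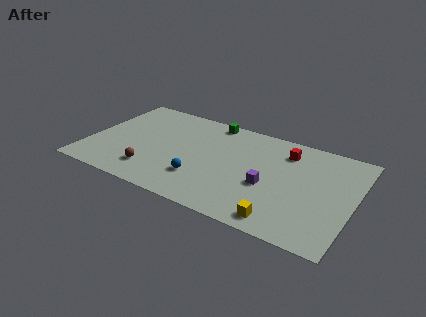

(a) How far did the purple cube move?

2.5

The purple cube moved from about (13.5, 5.6) to (11.7, 3.9), a distance of √(1.8² + 1.7²) ≈ 2.5.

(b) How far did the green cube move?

2.9

The green cube was near (4.8, 7.4) before and (7.4, 8.7) after, so it travelled √(2.6² + 1.3²) ≈ 2.9 units.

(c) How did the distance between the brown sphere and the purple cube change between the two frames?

-2.1

The distance was about 9.6 in the first image and 7.5 in the second, so they moved 2.1 units closer together.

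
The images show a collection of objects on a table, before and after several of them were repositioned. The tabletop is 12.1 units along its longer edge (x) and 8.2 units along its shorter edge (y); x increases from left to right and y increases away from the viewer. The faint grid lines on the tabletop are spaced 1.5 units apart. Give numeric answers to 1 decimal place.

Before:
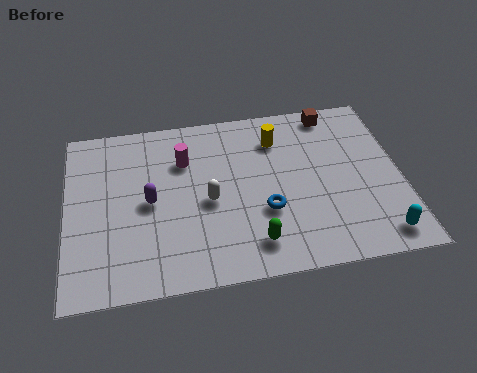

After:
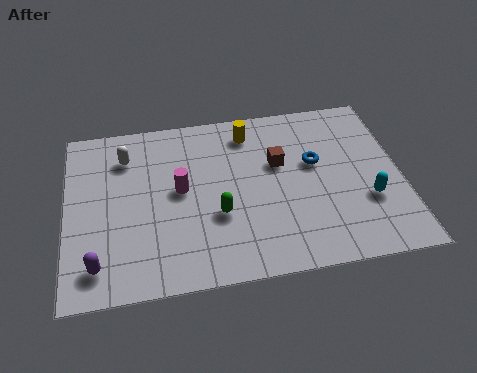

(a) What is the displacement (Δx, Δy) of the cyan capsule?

(-0.3, 1.7)

The cyan capsule started near (11.1, 1.1) and ended near (10.8, 2.8).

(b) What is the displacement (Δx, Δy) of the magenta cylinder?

(-0.2, -1.4)

The magenta cylinder was at about (4.3, 5.8) and moved to about (4.1, 4.4).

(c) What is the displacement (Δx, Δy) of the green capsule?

(-1.2, 1.5)

The green capsule was at about (6.6, 1.5) and moved to about (5.4, 3.0).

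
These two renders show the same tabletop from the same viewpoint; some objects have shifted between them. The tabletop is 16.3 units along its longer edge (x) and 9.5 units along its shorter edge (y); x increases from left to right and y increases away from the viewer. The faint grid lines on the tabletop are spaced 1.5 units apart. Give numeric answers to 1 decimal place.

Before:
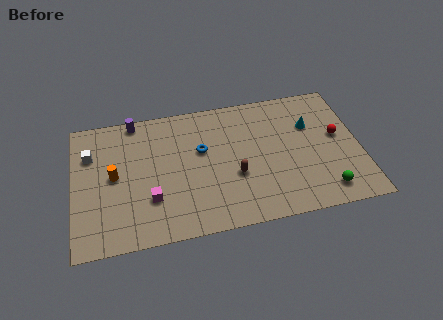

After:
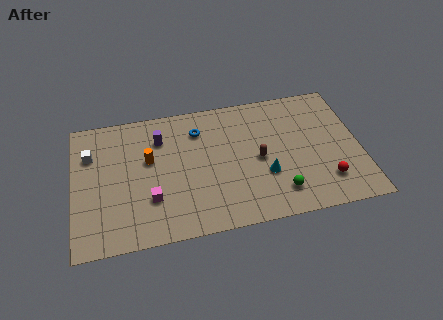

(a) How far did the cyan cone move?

4.2

From (13.6, 6.4) to (10.8, 3.3), the cyan cone covered √(2.8² + 3.1²) ≈ 4.2 units.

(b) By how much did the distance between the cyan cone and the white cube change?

-2.2

Before: roughly 12.6 units apart; after: 10.4. That's 2.2 units closer together.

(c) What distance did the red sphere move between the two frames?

3.2

From (15.1, 5.3) to (14.2, 2.2), the red sphere covered √(0.9² + 3.1²) ≈ 3.2 units.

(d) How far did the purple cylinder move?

2.1

The purple cylinder was near (3.6, 8.7) before and (5.0, 7.1) after, so it travelled √(1.4² + 1.6²) ≈ 2.1 units.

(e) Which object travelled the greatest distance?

the cyan cone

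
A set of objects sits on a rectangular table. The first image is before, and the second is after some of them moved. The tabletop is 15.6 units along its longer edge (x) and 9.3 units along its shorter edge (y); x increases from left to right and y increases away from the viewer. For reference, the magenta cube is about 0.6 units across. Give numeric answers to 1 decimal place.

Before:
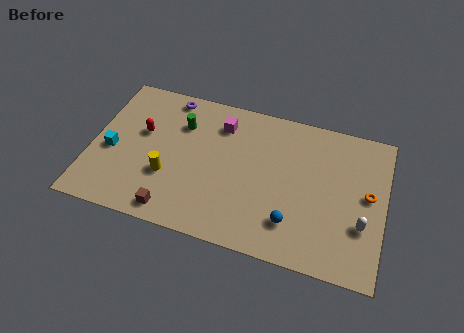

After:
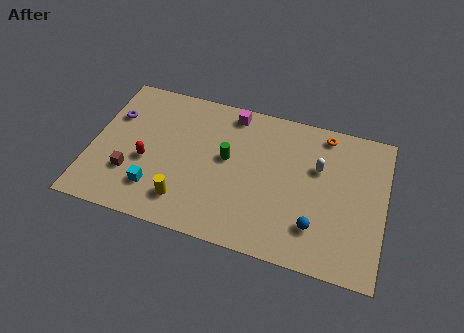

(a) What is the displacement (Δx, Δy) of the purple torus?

(-2.8, -2.0)

The purple torus was at about (3.8, 8.3) and moved to about (1.0, 6.3).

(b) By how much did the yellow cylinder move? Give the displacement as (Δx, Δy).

(1.0, -1.3)

The yellow cylinder started near (4.2, 3.2) and ended near (5.2, 1.9).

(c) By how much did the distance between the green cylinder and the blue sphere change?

-2.0

The distance was about 7.7 in the first image and 5.7 in the second, so they moved 2.0 units closer together.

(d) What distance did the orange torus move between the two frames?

4.1

The orange torus moved from about (14.7, 5.0) to (12.2, 8.2), a distance of √(2.5² + 3.2²) ≈ 4.1.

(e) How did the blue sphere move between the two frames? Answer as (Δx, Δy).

(1.2, 0.1)

The blue sphere started near (10.9, 2.2) and ended near (12.1, 2.3).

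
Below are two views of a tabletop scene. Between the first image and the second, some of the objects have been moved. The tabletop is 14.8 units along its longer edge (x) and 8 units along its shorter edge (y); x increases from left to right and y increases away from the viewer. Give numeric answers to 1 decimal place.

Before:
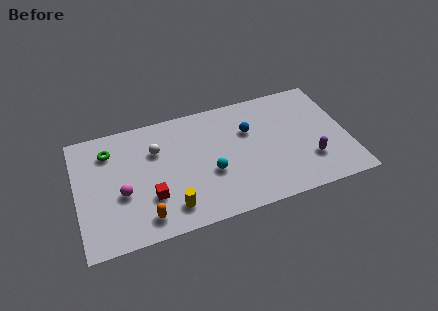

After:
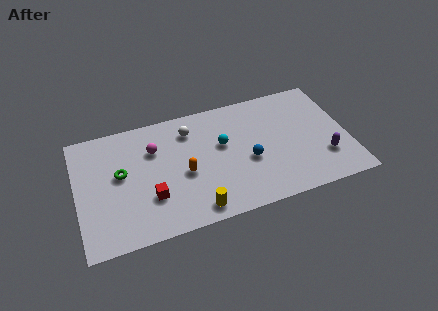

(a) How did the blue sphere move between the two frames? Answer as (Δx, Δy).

(-0.2, -2.0)

The blue sphere was at about (9.5, 5.3) and moved to about (9.3, 3.3).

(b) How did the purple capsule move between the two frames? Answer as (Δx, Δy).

(0.8, 0.0)

From the two frames, the purple capsule sits at roughly (12.6, 2.3) before and (13.4, 2.3) after.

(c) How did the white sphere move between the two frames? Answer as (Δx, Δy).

(1.9, 0.8)

The white sphere was at about (4.4, 5.5) and moved to about (6.3, 6.3).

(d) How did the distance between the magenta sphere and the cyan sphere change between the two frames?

-1.0

They were about 4.8 units apart before and 3.8 after — 1.0 units closer together.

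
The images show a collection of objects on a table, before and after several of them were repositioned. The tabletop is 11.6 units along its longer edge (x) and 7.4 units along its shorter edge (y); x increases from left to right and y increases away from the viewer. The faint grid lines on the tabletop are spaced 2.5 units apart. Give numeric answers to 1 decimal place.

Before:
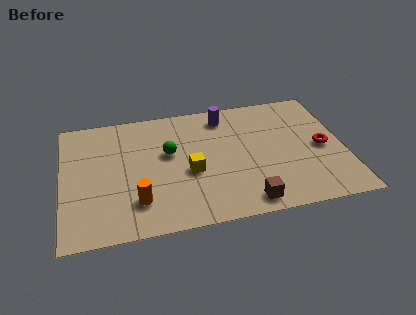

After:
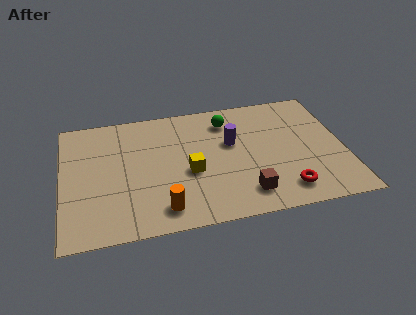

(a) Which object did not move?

the yellow cube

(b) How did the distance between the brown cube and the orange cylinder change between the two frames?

-1.1

The distance was about 4.5 in the first image and 3.4 in the second, so they moved 1.1 units closer together.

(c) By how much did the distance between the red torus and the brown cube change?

-2.6

They were about 4.2 units apart before and 1.6 after — 2.6 units closer together.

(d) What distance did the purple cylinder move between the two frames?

1.7

The purple cylinder was near (6.8, 6.2) before and (7.0, 4.5) after, so it travelled √(0.2² + 1.7²) ≈ 1.7 units.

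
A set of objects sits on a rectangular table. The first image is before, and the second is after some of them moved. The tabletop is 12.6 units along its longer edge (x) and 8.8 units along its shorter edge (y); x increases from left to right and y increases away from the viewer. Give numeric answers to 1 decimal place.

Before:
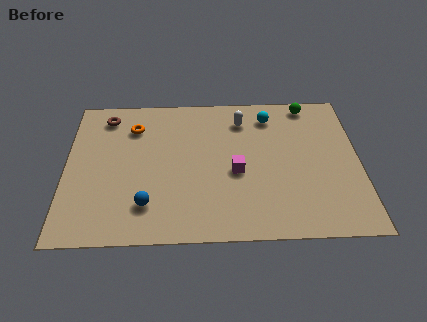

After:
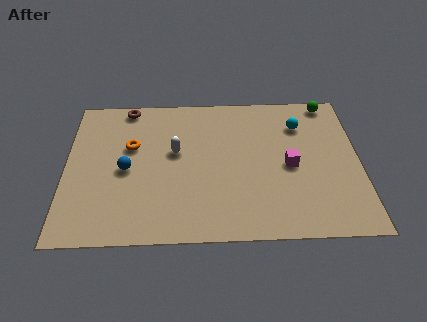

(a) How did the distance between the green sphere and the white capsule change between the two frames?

+4.3

Before: roughly 3.0 units apart; after: 7.3. That's 4.3 units further apart.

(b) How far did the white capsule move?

3.5

The white capsule was near (7.6, 7.0) before and (4.7, 5.1) after, so it travelled √(2.9² + 1.9²) ≈ 3.5 units.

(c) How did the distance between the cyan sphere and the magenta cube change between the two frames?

-1.2

Before: roughly 3.7 units apart; after: 2.5. That's 1.2 units closer together.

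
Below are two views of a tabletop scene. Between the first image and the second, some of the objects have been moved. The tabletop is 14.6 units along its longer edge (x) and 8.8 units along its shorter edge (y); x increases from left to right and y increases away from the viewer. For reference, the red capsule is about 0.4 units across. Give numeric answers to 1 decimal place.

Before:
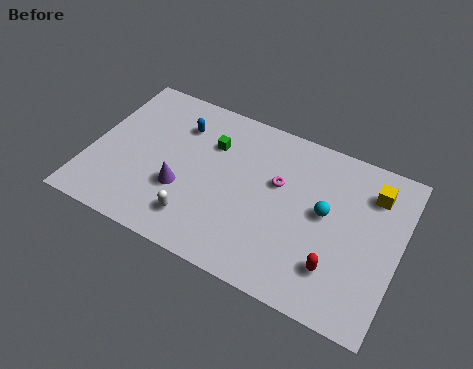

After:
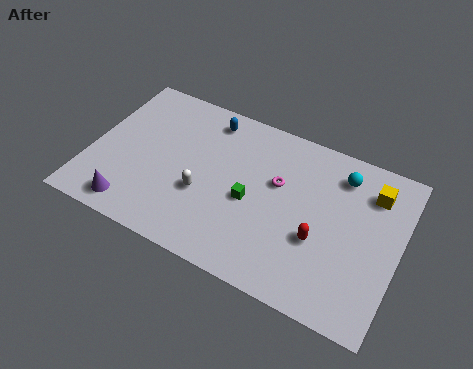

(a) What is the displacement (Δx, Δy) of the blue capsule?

(1.3, 0.9)

The blue capsule started near (3.9, 6.6) and ended near (5.2, 7.5).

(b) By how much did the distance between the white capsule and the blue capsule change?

-0.8

The distance was about 5.0 in the first image and 4.2 in the second, so they moved 0.8 units closer together.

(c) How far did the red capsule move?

1.4

The red capsule was near (11.9, 2.2) before and (11.0, 3.3) after, so it travelled √(0.9² + 1.1²) ≈ 1.4 units.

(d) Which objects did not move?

the yellow cube and the magenta torus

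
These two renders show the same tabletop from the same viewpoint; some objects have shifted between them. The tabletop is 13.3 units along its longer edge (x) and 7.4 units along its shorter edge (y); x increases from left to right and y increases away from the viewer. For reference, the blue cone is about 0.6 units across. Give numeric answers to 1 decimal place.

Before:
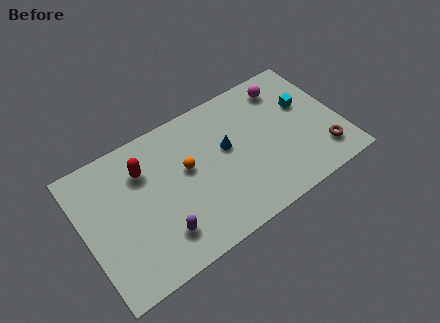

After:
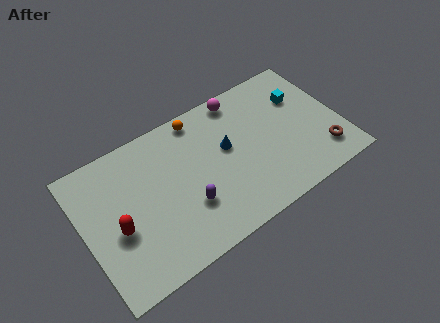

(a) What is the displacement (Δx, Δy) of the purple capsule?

(1.5, 0.7)

From the two frames, the purple capsule sits at roughly (3.6, 1.7) before and (5.1, 2.4) after.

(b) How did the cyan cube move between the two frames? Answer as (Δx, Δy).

(-0.1, 0.5)

The cyan cube was at about (11.7, 4.6) and moved to about (11.6, 5.1).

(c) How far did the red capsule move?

2.9

From (3.3, 5.4) to (1.6, 3.1), the red capsule covered √(1.7² + 2.3²) ≈ 2.9 units.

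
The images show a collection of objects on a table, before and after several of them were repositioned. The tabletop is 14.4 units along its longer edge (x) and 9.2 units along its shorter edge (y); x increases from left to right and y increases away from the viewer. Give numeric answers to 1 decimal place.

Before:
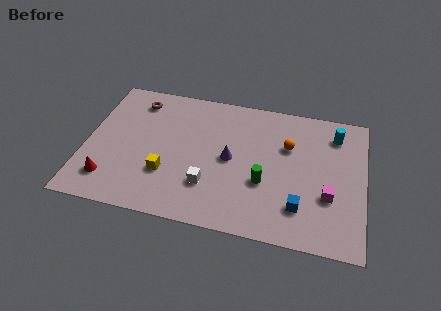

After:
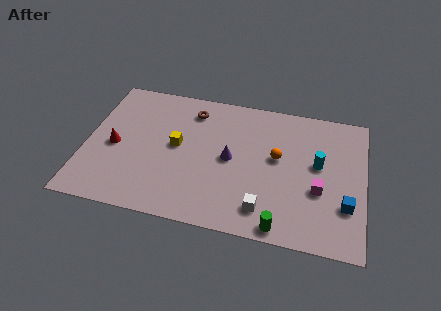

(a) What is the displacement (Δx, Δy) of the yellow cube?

(0.4, 2.0)

From the two frames, the yellow cube sits at roughly (4.3, 2.9) before and (4.7, 4.9) after.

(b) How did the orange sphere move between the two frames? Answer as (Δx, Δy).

(-0.5, -0.9)

From the two frames, the orange sphere sits at roughly (10.4, 6.1) before and (9.9, 5.2) after.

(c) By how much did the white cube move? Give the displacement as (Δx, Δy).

(2.9, -0.9)

The white cube started near (6.5, 2.6) and ended near (9.4, 1.7).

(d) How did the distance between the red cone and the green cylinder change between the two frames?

+1.4

Before: roughly 8.0 units apart; after: 9.4. That's 1.4 units further apart.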